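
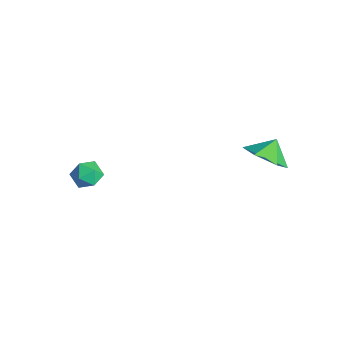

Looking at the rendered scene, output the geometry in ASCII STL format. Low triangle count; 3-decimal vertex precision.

solid 
facet normal -0.775 0.623 0.101
outer loop
vertex -1.619 -3.071 -4.097
vertex -1.985 -3.595 -3.672
vertex -1.527 -3.08 -3.335
endloop
endfacet
facet normal -0.165 0.986 0.032
outer loop
vertex -1.619 -3.071 -4.097
vertex -1.527 -3.08 -3.335
vertex -0.922 -2.964 -3.793
endloop
endfacet
facet normal 0.134 0.798 -0.587
outer loop
vertex -1.619 -3.071 -4.097
vertex -0.922 -2.964 -3.793
vertex -1.006 -3.407 -4.414
endloop
endfacet
facet normal -0.292 0.318 -0.902
outer loop
vertex -1.619 -3.071 -4.097
vertex -1.006 -3.407 -4.414
vertex -1.663 -3.798 -4.339
endloop
endfacet
facet normal -0.854 0.210 -0.476
outer loop
vertex -1.619 -3.071 -4.097
vertex -1.663 -3.798 -4.339
vertex -1.985 -3.595 -3.672
endloop
endfacet
facet normal 0.272 0.784 0.558
outer loop
vertex -0.922 -2.964 -3.793
vertex -1.527 -3.08 -3.335
vertex -0.857 -3.422 -3.181
endloop
endfacet
facet normal -0.715 0.197 0.671
outer loop
vertex -1.527 -3.08 -3.335
vertex -1.985 -3.595 -3.672
vertex -1.514 -3.813 -3.106
endloop
endfacet
facet normal -0.842 -0.471 -0.263
outer loop
vertex -1.985 -3.595 -3.672
vertex -1.663 -3.798 -4.339
vertex -1.598 -4.256 -3.727
endloop
endfacet
facet normal 0.068 -0.296 -0.953
outer loop
vertex -1.663 -3.798 -4.339
vertex -1.006 -3.407 -4.414
vertex -0.993 -4.14 -4.185
endloop
endfacet
facet normal 0.756 0.480 -0.445
outer loop
vertex -1.006 -3.407 -4.414
vertex -0.922 -2.964 -3.793
vertex -0.535 -3.625 -3.848
endloop
endfacet
facet normal 0.292 -0.318 0.902
outer loop
vertex -0.901 -4.149 -3.423
vertex -0.857 -3.422 -3.181
vertex -1.514 -3.813 -3.106
endloop
endfacet
facet normal -0.134 -0.798 0.587
outer loop
vertex -0.901 -4.149 -3.423
vertex -1.514 -3.813 -3.106
vertex -1.598 -4.256 -3.727
endloop
endfacet
facet normal 0.165 -0.986 -0.032
outer loop
vertex -0.901 -4.149 -3.423
vertex -1.598 -4.256 -3.727
vertex -0.993 -4.14 -4.185
endloop
endfacet
facet normal 0.775 -0.623 -0.101
outer loop
vertex -0.901 -4.149 -3.423
vertex -0.993 -4.14 -4.185
vertex -0.535 -3.625 -3.848
endloop
endfacet
facet normal 0.854 -0.210 0.476
outer loop
vertex -0.901 -4.149 -3.423
vertex -0.535 -3.625 -3.848
vertex -0.857 -3.422 -3.181
endloop
endfacet
facet normal -0.068 0.296 0.953
outer loop
vertex -1.514 -3.813 -3.106
vertex -0.857 -3.422 -3.181
vertex -1.527 -3.08 -3.335
endloop
endfacet
facet normal -0.756 -0.480 0.445
outer loop
vertex -1.598 -4.256 -3.727
vertex -1.514 -3.813 -3.106
vertex -1.985 -3.595 -3.672
endloop
endfacet
facet normal -0.272 -0.784 -0.558
outer loop
vertex -0.993 -4.14 -4.185
vertex -1.598 -4.256 -3.727
vertex -1.663 -3.798 -4.339
endloop
endfacet
facet normal 0.715 -0.197 -0.671
outer loop
vertex -0.535 -3.625 -3.848
vertex -0.993 -4.14 -4.185
vertex -1.006 -3.407 -4.414
endloop
endfacet
facet normal 0.842 0.471 0.263
outer loop
vertex -0.857 -3.422 -3.181
vertex -0.535 -3.625 -3.848
vertex -0.922 -2.964 -3.793
endloop
endfacet
facet normal 0.256 -0.683 -0.684
outer loop
vertex 4.6 2.647 -1.033
vertex 3.87 2.005 -0.665
vertex 3.637 2.677 -1.424
endloop
endfacet
facet normal 0.036 0.999 -0.012
outer loop
vertex 4.6 2.647 -1.033
vertex 3.637 2.677 -1.424
vertex 3.61 2.695 0.025
endloop
endfacet
facet normal 0.257 -0.683 -0.684
outer loop
vertex 3.637 2.677 -1.424
vertex 3.87 2.005 -0.665
vertex 2.906 2.035 -1.057
endloop
endfacet
facet normal -0.666 0.746 -0.022
outer loop
vertex 3.637 2.677 -1.424
vertex 2.906 2.035 -1.057
vertex 3.61 2.695 0.025
endloop
endfacet
facet normal 0.257 -0.683 -0.684
outer loop
vertex 2.906 2.035 -1.057
vertex 3.87 2.005 -0.665
vertex 3.139 1.363 -0.298
endloop
endfacet
facet normal -0.873 0.201 0.445
outer loop
vertex 2.906 2.035 -1.057
vertex 3.139 1.363 -0.298
vertex 3.61 2.695 0.025
endloop
endfacet
facet normal 0.256 -0.683 -0.684
outer loop
vertex 3.139 1.363 -0.298
vertex 3.87 2.005 -0.665
vertex 4.102 1.333 0.093
endloop
endfacet
facet normal -0.377 -0.090 0.922
outer loop
vertex 3.139 1.363 -0.298
vertex 4.102 1.333 0.093
vertex 3.61 2.695 0.025
endloop
endfacet
facet normal 0.256 -0.683 -0.684
outer loop
vertex 4.102 1.333 0.093
vertex 3.87 2.005 -0.665
vertex 4.833 1.975 -0.274
endloop
endfacet
facet normal 0.324 0.164 0.932
outer loop
vertex 4.102 1.333 0.093
vertex 4.833 1.975 -0.274
vertex 3.61 2.695 0.025
endloop
endfacet
facet normal 0.256 -0.683 -0.684
outer loop
vertex 4.833 1.975 -0.274
vertex 3.87 2.005 -0.665
vertex 4.6 2.647 -1.033
endloop
endfacet
facet normal 0.531 0.709 0.465
outer loop
vertex 4.833 1.975 -0.274
vertex 4.6 2.647 -1.033
vertex 3.61 2.695 0.025
endloop
endfacet

endsolid


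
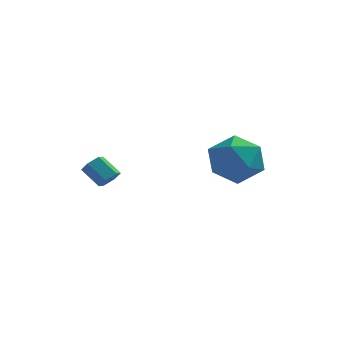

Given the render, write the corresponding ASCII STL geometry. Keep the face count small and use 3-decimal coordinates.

solid 
facet normal -0.649 -0.596 0.473
outer loop
vertex -0.019 2.231 0.528
vertex 0.448 1.248 -0.069
vertex 0.925 1.595 1.022
endloop
endfacet
facet normal -0.480 -0.032 0.876
outer loop
vertex -0.019 2.231 0.528
vertex 0.925 1.595 1.022
vertex 0.922 2.835 1.066
endloop
endfacet
facet normal -0.652 0.558 0.513
outer loop
vertex -0.019 2.231 0.528
vertex 0.922 2.835 1.066
vertex 0.443 3.255 0.001
endloop
endfacet
facet normal -0.926 0.359 -0.115
outer loop
vertex -0.019 2.231 0.528
vertex 0.443 3.255 0.001
vertex 0.15 2.274 -0.7
endloop
endfacet
facet normal -0.925 -0.354 -0.140
outer loop
vertex -0.019 2.231 0.528
vertex 0.15 2.274 -0.7
vertex 0.448 1.248 -0.069
endloop
endfacet
facet normal 0.227 -0.034 0.973
outer loop
vertex 0.922 2.835 1.066
vertex 0.925 1.595 1.022
vertex 1.97 2.226 0.8
endloop
endfacet
facet normal -0.046 -0.946 0.321
outer loop
vertex 0.925 1.595 1.022
vertex 0.448 1.248 -0.069
vertex 1.677 1.245 0.099
endloop
endfacet
facet normal -0.493 -0.555 -0.670
outer loop
vertex 0.448 1.248 -0.069
vertex 0.15 2.274 -0.7
vertex 1.198 1.665 -0.966
endloop
endfacet
facet normal -0.495 0.598 -0.630
outer loop
vertex 0.15 2.274 -0.7
vertex 0.443 3.255 0.001
vertex 1.195 2.905 -0.922
endloop
endfacet
facet normal -0.051 0.921 0.386
outer loop
vertex 0.443 3.255 0.001
vertex 0.922 2.835 1.066
vertex 1.672 3.252 0.169
endloop
endfacet
facet normal 0.926 -0.359 0.115
outer loop
vertex 2.139 2.269 -0.428
vertex 1.97 2.226 0.8
vertex 1.677 1.245 0.099
endloop
endfacet
facet normal 0.652 -0.558 -0.513
outer loop
vertex 2.139 2.269 -0.428
vertex 1.677 1.245 0.099
vertex 1.198 1.665 -0.966
endloop
endfacet
facet normal 0.480 0.032 -0.876
outer loop
vertex 2.139 2.269 -0.428
vertex 1.198 1.665 -0.966
vertex 1.195 2.905 -0.922
endloop
endfacet
facet normal 0.649 0.596 -0.473
outer loop
vertex 2.139 2.269 -0.428
vertex 1.195 2.905 -0.922
vertex 1.672 3.252 0.169
endloop
endfacet
facet normal 0.925 0.354 0.140
outer loop
vertex 2.139 2.269 -0.428
vertex 1.672 3.252 0.169
vertex 1.97 2.226 0.8
endloop
endfacet
facet normal 0.495 -0.598 0.630
outer loop
vertex 1.677 1.245 0.099
vertex 1.97 2.226 0.8
vertex 0.925 1.595 1.022
endloop
endfacet
facet normal 0.051 -0.921 -0.386
outer loop
vertex 1.198 1.665 -0.966
vertex 1.677 1.245 0.099
vertex 0.448 1.248 -0.069
endloop
endfacet
facet normal -0.227 0.034 -0.973
outer loop
vertex 1.195 2.905 -0.922
vertex 1.198 1.665 -0.966
vertex 0.15 2.274 -0.7
endloop
endfacet
facet normal 0.046 0.946 -0.321
outer loop
vertex 1.672 3.252 0.169
vertex 1.195 2.905 -0.922
vertex 0.443 3.255 0.001
endloop
endfacet
facet normal 0.493 0.555 0.670
outer loop
vertex 1.97 2.226 0.8
vertex 1.672 3.252 0.169
vertex 0.922 2.835 1.066
endloop
endfacet
facet normal 0.706 -0.356 -0.612
outer loop
vertex -2.682 -1.416 0.732
vertex -3.023 -1.73 0.521
vertex -2.954 -1.263 0.329
endloop
endfacet
facet normal 0.466 0.885 0.022
outer loop
vertex -2.682 -1.416 0.732
vertex -2.954 -1.263 0.329
vertex -3.395 -1.056 1.35
endloop
endfacet
facet normal 0.467 0.884 0.023
outer loop
vertex -3.395 -1.056 1.35
vertex -2.954 -1.263 0.329
vertex -3.667 -0.902 0.947
endloop
endfacet
facet normal -0.705 0.357 0.612
outer loop
vertex -3.395 -1.056 1.35
vertex -3.667 -0.902 0.947
vertex -3.737 -1.37 1.139
endloop
endfacet
facet normal 0.706 -0.356 -0.612
outer loop
vertex -2.954 -1.263 0.329
vertex -3.023 -1.73 0.521
vertex -3.295 -1.577 0.118
endloop
endfacet
facet normal -0.229 0.702 -0.674
outer loop
vertex -2.954 -1.263 0.329
vertex -3.295 -1.577 0.118
vertex -3.667 -0.902 0.947
endloop
endfacet
facet normal -0.229 0.702 -0.674
outer loop
vertex -3.667 -0.902 0.947
vertex -3.295 -1.577 0.118
vertex -4.008 -1.216 0.736
endloop
endfacet
facet normal -0.707 0.356 0.611
outer loop
vertex -3.667 -0.902 0.947
vertex -4.008 -1.216 0.736
vertex -3.737 -1.37 1.139
endloop
endfacet
facet normal 0.706 -0.357 -0.612
outer loop
vertex -3.295 -1.577 0.118
vertex -3.023 -1.73 0.521
vertex -3.365 -2.044 0.31
endloop
endfacet
facet normal -0.695 -0.182 -0.696
outer loop
vertex -3.295 -1.577 0.118
vertex -3.365 -2.044 0.31
vertex -4.008 -1.216 0.736
endloop
endfacet
facet normal -0.695 -0.182 -0.696
outer loop
vertex -4.008 -1.216 0.736
vertex -3.365 -2.044 0.31
vertex -4.078 -1.684 0.928
endloop
endfacet
facet normal -0.707 0.356 0.611
outer loop
vertex -4.008 -1.216 0.736
vertex -4.078 -1.684 0.928
vertex -3.737 -1.37 1.139
endloop
endfacet
facet normal 0.705 -0.357 -0.612
outer loop
vertex -3.365 -2.044 0.31
vertex -3.023 -1.73 0.521
vertex -3.093 -2.198 0.713
endloop
endfacet
facet normal -0.466 -0.884 -0.023
outer loop
vertex -3.365 -2.044 0.31
vertex -3.093 -2.198 0.713
vertex -4.078 -1.684 0.928
endloop
endfacet
facet normal -0.466 -0.884 -0.021
outer loop
vertex -4.078 -1.684 0.928
vertex -3.093 -2.198 0.713
vertex -3.806 -1.837 1.331
endloop
endfacet
facet normal -0.706 0.356 0.612
outer loop
vertex -4.078 -1.684 0.928
vertex -3.806 -1.837 1.331
vertex -3.737 -1.37 1.139
endloop
endfacet
facet normal 0.707 -0.356 -0.611
outer loop
vertex -3.093 -2.198 0.713
vertex -3.023 -1.73 0.521
vertex -2.752 -1.884 0.924
endloop
endfacet
facet normal 0.229 -0.702 0.674
outer loop
vertex -3.093 -2.198 0.713
vertex -2.752 -1.884 0.924
vertex -3.806 -1.837 1.331
endloop
endfacet
facet normal 0.229 -0.702 0.674
outer loop
vertex -3.806 -1.837 1.331
vertex -2.752 -1.884 0.924
vertex -3.465 -1.523 1.542
endloop
endfacet
facet normal -0.706 0.356 0.612
outer loop
vertex -3.806 -1.837 1.331
vertex -3.465 -1.523 1.542
vertex -3.737 -1.37 1.139
endloop
endfacet
facet normal 0.707 -0.356 -0.611
outer loop
vertex -2.752 -1.884 0.924
vertex -3.023 -1.73 0.521
vertex -2.682 -1.416 0.732
endloop
endfacet
facet normal 0.695 0.181 0.696
outer loop
vertex -2.752 -1.884 0.924
vertex -2.682 -1.416 0.732
vertex -3.465 -1.523 1.542
endloop
endfacet
facet normal 0.695 0.182 0.696
outer loop
vertex -3.465 -1.523 1.542
vertex -2.682 -1.416 0.732
vertex -3.395 -1.056 1.35
endloop
endfacet
facet normal -0.706 0.357 0.612
outer loop
vertex -3.465 -1.523 1.542
vertex -3.395 -1.056 1.35
vertex -3.737 -1.37 1.139
endloop
endfacet

endsolid


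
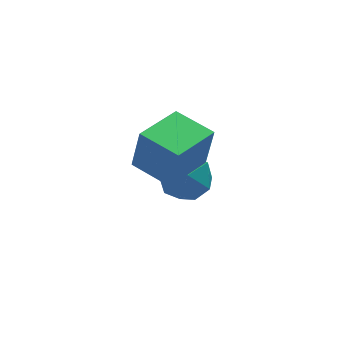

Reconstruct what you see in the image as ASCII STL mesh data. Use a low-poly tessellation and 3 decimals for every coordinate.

solid 
facet normal -0.823 -0.562 0.085
outer loop
vertex -3.778 -3.476 0.912
vertex -4.655 -2.157 1.138
vertex -4.025 -3.361 -0.715
endloop
endfacet
facet normal 0.548 -0.824 -0.141
outer loop
vertex -2.445 -2.283 -0.878
vertex -3.778 -3.476 0.912
vertex -4.025 -3.361 -0.715
endloop
endfacet
facet normal -0.823 -0.562 0.085
outer loop
vertex -4.025 -3.361 -0.715
vertex -4.655 -2.157 1.138
vertex -4.902 -2.042 -0.489
endloop
endfacet
facet normal -0.149 0.070 -0.986
outer loop
vertex -4.902 -2.042 -0.489
vertex -2.445 -2.283 -0.878
vertex -4.025 -3.361 -0.715
endloop
endfacet
facet normal 0.149 -0.070 0.986
outer loop
vertex -3.778 -3.476 0.912
vertex -3.075 -1.079 0.975
vertex -4.655 -2.157 1.138
endloop
endfacet
facet normal 0.548 -0.824 -0.141
outer loop
vertex -2.198 -2.398 0.749
vertex -3.778 -3.476 0.912
vertex -2.445 -2.283 -0.878
endloop
endfacet
facet normal 0.149 -0.070 0.986
outer loop
vertex -2.198 -2.398 0.749
vertex -3.075 -1.079 0.975
vertex -3.778 -3.476 0.912
endloop
endfacet
facet normal -0.548 0.824 0.141
outer loop
vertex -4.655 -2.157 1.138
vertex -3.075 -1.079 0.975
vertex -4.902 -2.042 -0.489
endloop
endfacet
facet normal -0.149 0.070 -0.986
outer loop
vertex -3.322 -0.964 -0.652
vertex -2.445 -2.283 -0.878
vertex -4.902 -2.042 -0.489
endloop
endfacet
facet normal -0.548 0.824 0.141
outer loop
vertex -4.902 -2.042 -0.489
vertex -3.075 -1.079 0.975
vertex -3.322 -0.964 -0.652
endloop
endfacet
facet normal 0.823 0.562 -0.085
outer loop
vertex -3.322 -0.964 -0.652
vertex -2.198 -2.398 0.749
vertex -2.445 -2.283 -0.878
endloop
endfacet
facet normal 0.823 0.562 -0.085
outer loop
vertex -3.075 -1.079 0.975
vertex -2.198 -2.398 0.749
vertex -3.322 -0.964 -0.652
endloop
endfacet
facet normal 0.041 0.978 -0.205
outer loop
vertex -2.291 0.416 -4.284
vertex -3.015 0.613 -3.489
vertex -1.944 0.615 -3.266
endloop
endfacet
facet normal 0.662 0.661 -0.355
outer loop
vertex -2.291 0.416 -4.284
vertex -1.944 0.615 -3.266
vertex -1.474 -0.174 -3.859
endloop
endfacet
facet normal 0.537 0.145 -0.831
outer loop
vertex -2.291 0.416 -4.284
vertex -1.474 -0.174 -3.859
vertex -2.254 -0.664 -4.448
endloop
endfacet
facet normal -0.162 0.143 -0.976
outer loop
vertex -2.291 0.416 -4.284
vertex -2.254 -0.664 -4.448
vertex -3.207 -0.178 -4.219
endloop
endfacet
facet normal -0.468 0.658 -0.590
outer loop
vertex -2.291 0.416 -4.284
vertex -3.207 -0.178 -4.219
vertex -3.015 0.613 -3.489
endloop
endfacet
facet normal 0.903 0.355 0.243
outer loop
vertex -1.474 -0.174 -3.859
vertex -1.944 0.615 -3.266
vertex -1.693 -0.342 -2.801
endloop
endfacet
facet normal -0.103 0.868 0.485
outer loop
vertex -1.944 0.615 -3.266
vertex -3.015 0.613 -3.489
vertex -2.646 0.144 -2.572
endloop
endfacet
facet normal -0.927 0.351 -0.136
outer loop
vertex -3.015 0.613 -3.489
vertex -3.207 -0.178 -4.219
vertex -3.426 -0.346 -3.161
endloop
endfacet
facet normal -0.430 -0.483 -0.763
outer loop
vertex -3.207 -0.178 -4.219
vertex -2.254 -0.664 -4.448
vertex -2.956 -1.135 -3.754
endloop
endfacet
facet normal 0.700 -0.481 -0.528
outer loop
vertex -2.254 -0.664 -4.448
vertex -1.474 -0.174 -3.859
vertex -1.885 -1.133 -3.531
endloop
endfacet
facet normal 0.162 -0.143 0.976
outer loop
vertex -2.609 -0.936 -2.736
vertex -1.693 -0.342 -2.801
vertex -2.646 0.144 -2.572
endloop
endfacet
facet normal -0.537 -0.145 0.831
outer loop
vertex -2.609 -0.936 -2.736
vertex -2.646 0.144 -2.572
vertex -3.426 -0.346 -3.161
endloop
endfacet
facet normal -0.662 -0.661 0.355
outer loop
vertex -2.609 -0.936 -2.736
vertex -3.426 -0.346 -3.161
vertex -2.956 -1.135 -3.754
endloop
endfacet
facet normal -0.041 -0.978 0.205
outer loop
vertex -2.609 -0.936 -2.736
vertex -2.956 -1.135 -3.754
vertex -1.885 -1.133 -3.531
endloop
endfacet
facet normal 0.468 -0.658 0.590
outer loop
vertex -2.609 -0.936 -2.736
vertex -1.885 -1.133 -3.531
vertex -1.693 -0.342 -2.801
endloop
endfacet
facet normal 0.430 0.483 0.763
outer loop
vertex -2.646 0.144 -2.572
vertex -1.693 -0.342 -2.801
vertex -1.944 0.615 -3.266
endloop
endfacet
facet normal -0.700 0.481 0.528
outer loop
vertex -3.426 -0.346 -3.161
vertex -2.646 0.144 -2.572
vertex -3.015 0.613 -3.489
endloop
endfacet
facet normal -0.903 -0.355 -0.243
outer loop
vertex -2.956 -1.135 -3.754
vertex -3.426 -0.346 -3.161
vertex -3.207 -0.178 -4.219
endloop
endfacet
facet normal 0.103 -0.868 -0.485
outer loop
vertex -1.885 -1.133 -3.531
vertex -2.956 -1.135 -3.754
vertex -2.254 -0.664 -4.448
endloop
endfacet
facet normal 0.927 -0.351 0.136
outer loop
vertex -1.693 -0.342 -2.801
vertex -1.885 -1.133 -3.531
vertex -1.474 -0.174 -3.859
endloop
endfacet

endsolid


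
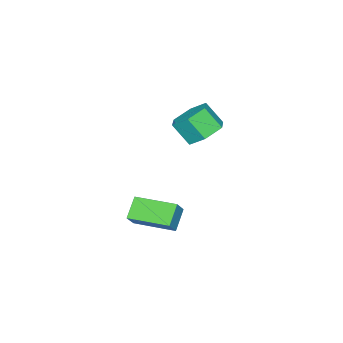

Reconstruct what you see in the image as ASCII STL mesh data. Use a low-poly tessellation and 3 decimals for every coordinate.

solid 
facet normal -0.104 0.624 -0.774
outer loop
vertex -0.81 3.756 0.754
vertex -1.59 3.999 1.055
vertex -0.875 4.427 1.304
endloop
endfacet
facet normal 0.992 0.123 -0.033
outer loop
vertex -0.81 3.756 0.754
vertex -0.875 4.427 1.304
vertex -0.691 3.038 1.644
endloop
endfacet
facet normal 0.992 0.123 -0.035
outer loop
vertex -0.691 3.038 1.644
vertex -0.875 4.427 1.304
vertex -0.755 3.709 2.194
endloop
endfacet
facet normal 0.104 -0.625 0.774
outer loop
vertex -0.691 3.038 1.644
vertex -0.755 3.709 2.194
vertex -1.47 3.281 1.945
endloop
endfacet
facet normal -0.104 0.625 -0.774
outer loop
vertex -0.875 4.427 1.304
vertex -1.59 3.999 1.055
vertex -1.654 4.67 1.605
endloop
endfacet
facet normal 0.432 0.729 0.530
outer loop
vertex -0.875 4.427 1.304
vertex -1.654 4.67 1.605
vertex -0.755 3.709 2.194
endloop
endfacet
facet normal 0.432 0.729 0.530
outer loop
vertex -0.755 3.709 2.194
vertex -1.654 4.67 1.605
vertex -1.534 3.952 2.495
endloop
endfacet
facet normal 0.104 -0.625 0.774
outer loop
vertex -0.755 3.709 2.194
vertex -1.534 3.952 2.495
vertex -1.47 3.281 1.945
endloop
endfacet
facet normal -0.104 0.625 -0.774
outer loop
vertex -1.654 4.67 1.605
vertex -1.59 3.999 1.055
vertex -2.369 4.242 1.356
endloop
endfacet
facet normal -0.560 0.606 0.565
outer loop
vertex -1.654 4.67 1.605
vertex -2.369 4.242 1.356
vertex -1.534 3.952 2.495
endloop
endfacet
facet normal -0.559 0.607 0.565
outer loop
vertex -1.534 3.952 2.495
vertex -2.369 4.242 1.356
vertex -2.25 3.524 2.246
endloop
endfacet
facet normal 0.104 -0.625 0.774
outer loop
vertex -1.534 3.952 2.495
vertex -2.25 3.524 2.246
vertex -1.47 3.281 1.945
endloop
endfacet
facet normal -0.104 0.625 -0.774
outer loop
vertex -2.369 4.242 1.356
vertex -1.59 3.999 1.055
vertex -2.305 3.571 0.806
endloop
endfacet
facet normal -0.992 -0.122 0.034
outer loop
vertex -2.369 4.242 1.356
vertex -2.305 3.571 0.806
vertex -2.25 3.524 2.246
endloop
endfacet
facet normal -0.992 -0.124 0.034
outer loop
vertex -2.25 3.524 2.246
vertex -2.305 3.571 0.806
vertex -2.185 2.853 1.696
endloop
endfacet
facet normal 0.104 -0.624 0.774
outer loop
vertex -2.25 3.524 2.246
vertex -2.185 2.853 1.696
vertex -1.47 3.281 1.945
endloop
endfacet
facet normal -0.104 0.625 -0.774
outer loop
vertex -2.305 3.571 0.806
vertex -1.59 3.999 1.055
vertex -1.526 3.328 0.505
endloop
endfacet
facet normal -0.432 -0.729 -0.530
outer loop
vertex -2.305 3.571 0.806
vertex -1.526 3.328 0.505
vertex -2.185 2.853 1.696
endloop
endfacet
facet normal -0.432 -0.729 -0.530
outer loop
vertex -2.185 2.853 1.696
vertex -1.526 3.328 0.505
vertex -1.406 2.61 1.395
endloop
endfacet
facet normal 0.104 -0.625 0.774
outer loop
vertex -2.185 2.853 1.696
vertex -1.406 2.61 1.395
vertex -1.47 3.281 1.945
endloop
endfacet
facet normal -0.104 0.625 -0.774
outer loop
vertex -1.526 3.328 0.505
vertex -1.59 3.999 1.055
vertex -0.81 3.756 0.754
endloop
endfacet
facet normal 0.559 -0.607 -0.565
outer loop
vertex -1.526 3.328 0.505
vertex -0.81 3.756 0.754
vertex -1.406 2.61 1.395
endloop
endfacet
facet normal 0.560 -0.607 -0.564
outer loop
vertex -1.406 2.61 1.395
vertex -0.81 3.756 0.754
vertex -0.691 3.038 1.644
endloop
endfacet
facet normal 0.104 -0.625 0.774
outer loop
vertex -1.406 2.61 1.395
vertex -0.691 3.038 1.644
vertex -1.47 3.281 1.945
endloop
endfacet
facet normal -0.745 -0.186 0.641
outer loop
vertex 0.063 1.785 -2.561
vertex -0.318 3.533 -2.497
vertex -0.506 1.686 -3.251
endloop
endfacet
facet normal 0.213 -0.976 -0.036
outer loop
vertex 0.298 1.887 -3.943
vertex 0.063 1.785 -2.561
vertex -0.506 1.686 -3.251
endloop
endfacet
facet normal -0.744 -0.186 0.641
outer loop
vertex -0.506 1.686 -3.251
vertex -0.318 3.533 -2.497
vertex -0.887 3.434 -3.186
endloop
endfacet
facet normal -0.633 -0.109 -0.767
outer loop
vertex -0.887 3.434 -3.186
vertex 0.298 1.887 -3.943
vertex -0.506 1.686 -3.251
endloop
endfacet
facet normal 0.632 0.110 0.767
outer loop
vertex 0.063 1.785 -2.561
vertex 0.486 3.734 -3.189
vertex -0.318 3.533 -2.497
endloop
endfacet
facet normal 0.213 -0.976 -0.036
outer loop
vertex 0.867 1.986 -3.254
vertex 0.063 1.785 -2.561
vertex 0.298 1.887 -3.943
endloop
endfacet
facet normal 0.633 0.110 0.766
outer loop
vertex 0.867 1.986 -3.254
vertex 0.486 3.734 -3.189
vertex 0.063 1.785 -2.561
endloop
endfacet
facet normal -0.213 0.976 0.036
outer loop
vertex -0.318 3.533 -2.497
vertex 0.486 3.734 -3.189
vertex -0.887 3.434 -3.186
endloop
endfacet
facet normal -0.633 -0.110 -0.766
outer loop
vertex -0.083 3.635 -3.879
vertex 0.298 1.887 -3.943
vertex -0.887 3.434 -3.186
endloop
endfacet
facet normal -0.213 0.976 0.036
outer loop
vertex -0.887 3.434 -3.186
vertex 0.486 3.734 -3.189
vertex -0.083 3.635 -3.879
endloop
endfacet
facet normal 0.744 0.186 -0.641
outer loop
vertex -0.083 3.635 -3.879
vertex 0.867 1.986 -3.254
vertex 0.298 1.887 -3.943
endloop
endfacet
facet normal 0.745 0.186 -0.641
outer loop
vertex 0.486 3.734 -3.189
vertex 0.867 1.986 -3.254
vertex -0.083 3.635 -3.879
endloop
endfacet

endsolid


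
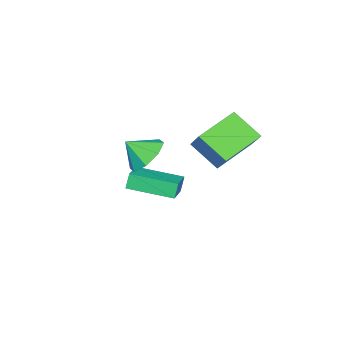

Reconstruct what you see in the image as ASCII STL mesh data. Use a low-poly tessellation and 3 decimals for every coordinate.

solid 
facet normal -0.352 0.652 -0.672
outer loop
vertex 0.429 -0.492 -0.369
vertex 0.022 0.064 0.383
vertex 0.921 0.052 -0.099
endloop
endfacet
facet normal 0.761 -0.642 -0.093
outer loop
vertex 0.429 -0.492 -0.369
vertex 0.921 0.052 -0.099
vertex 0.438 -0.704 1.177
endloop
endfacet
facet normal -0.352 0.651 -0.672
outer loop
vertex 0.921 0.052 -0.099
vertex 0.022 0.064 0.383
vertex 0.886 0.603 0.453
endloop
endfacet
facet normal 0.950 -0.188 0.248
outer loop
vertex 0.921 0.052 -0.099
vertex 0.886 0.603 0.453
vertex 0.438 -0.704 1.177
endloop
endfacet
facet normal -0.352 0.651 -0.672
outer loop
vertex 0.886 0.603 0.453
vertex 0.022 0.064 0.383
vertex 0.345 0.838 0.964
endloop
endfacet
facet normal 0.711 0.138 0.689
outer loop
vertex 0.886 0.603 0.453
vertex 0.345 0.838 0.964
vertex 0.438 -0.704 1.177
endloop
endfacet
facet normal -0.352 0.651 -0.672
outer loop
vertex 0.345 0.838 0.964
vertex 0.022 0.064 0.383
vertex -0.385 0.62 1.135
endloop
endfacet
facet normal 0.184 0.145 0.972
outer loop
vertex 0.345 0.838 0.964
vertex -0.385 0.62 1.135
vertex 0.438 -0.704 1.177
endloop
endfacet
facet normal -0.352 0.651 -0.672
outer loop
vertex -0.385 0.62 1.135
vertex 0.022 0.064 0.383
vertex -0.876 0.077 0.866
endloop
endfacet
facet normal -0.322 -0.170 0.931
outer loop
vertex -0.385 0.62 1.135
vertex -0.876 0.077 0.866
vertex 0.438 -0.704 1.177
endloop
endfacet
facet normal -0.352 0.651 -0.672
outer loop
vertex -0.876 0.077 0.866
vertex 0.022 0.064 0.383
vertex -0.841 -0.474 0.314
endloop
endfacet
facet normal -0.511 -0.624 0.591
outer loop
vertex -0.876 0.077 0.866
vertex -0.841 -0.474 0.314
vertex 0.438 -0.704 1.177
endloop
endfacet
facet normal -0.352 0.651 -0.672
outer loop
vertex -0.841 -0.474 0.314
vertex 0.022 0.064 0.383
vertex -0.301 -0.709 -0.197
endloop
endfacet
facet normal -0.272 -0.951 0.150
outer loop
vertex -0.841 -0.474 0.314
vertex -0.301 -0.709 -0.197
vertex 0.438 -0.704 1.177
endloop
endfacet
facet normal -0.352 0.651 -0.672
outer loop
vertex -0.301 -0.709 -0.197
vertex 0.022 0.064 0.383
vertex 0.429 -0.492 -0.369
endloop
endfacet
facet normal 0.254 -0.958 -0.133
outer loop
vertex -0.301 -0.709 -0.197
vertex 0.429 -0.492 -0.369
vertex 0.438 -0.704 1.177
endloop
endfacet
facet normal -0.879 -0.350 -0.323
outer loop
vertex -3.859 -3.13 -3.696
vertex -4.568 -1.079 -3.989
vertex -3.569 -3.141 -4.473
endloop
endfacet
facet normal 0.323 -0.937 0.134
outer loop
vertex -2.312 -2.641 -4.011
vertex -3.859 -3.13 -3.696
vertex -3.569 -3.141 -4.473
endloop
endfacet
facet normal -0.879 -0.350 -0.323
outer loop
vertex -3.569 -3.141 -4.473
vertex -4.568 -1.079 -3.989
vertex -4.278 -1.09 -4.766
endloop
endfacet
facet normal 0.350 -0.013 -0.937
outer loop
vertex -4.278 -1.09 -4.766
vertex -2.312 -2.641 -4.011
vertex -3.569 -3.141 -4.473
endloop
endfacet
facet normal -0.350 0.013 0.937
outer loop
vertex -3.859 -3.13 -3.696
vertex -3.311 -0.579 -3.527
vertex -4.568 -1.079 -3.989
endloop
endfacet
facet normal 0.323 -0.937 0.134
outer loop
vertex -2.602 -2.63 -3.234
vertex -3.859 -3.13 -3.696
vertex -2.312 -2.641 -4.011
endloop
endfacet
facet normal -0.350 0.013 0.937
outer loop
vertex -2.602 -2.63 -3.234
vertex -3.311 -0.579 -3.527
vertex -3.859 -3.13 -3.696
endloop
endfacet
facet normal -0.323 0.937 -0.134
outer loop
vertex -4.568 -1.079 -3.989
vertex -3.311 -0.579 -3.527
vertex -4.278 -1.09 -4.766
endloop
endfacet
facet normal 0.350 -0.013 -0.937
outer loop
vertex -3.021 -0.59 -4.304
vertex -2.312 -2.641 -4.011
vertex -4.278 -1.09 -4.766
endloop
endfacet
facet normal -0.323 0.937 -0.134
outer loop
vertex -4.278 -1.09 -4.766
vertex -3.311 -0.579 -3.527
vertex -3.021 -0.59 -4.304
endloop
endfacet
facet normal 0.879 0.350 0.323
outer loop
vertex -3.021 -0.59 -4.304
vertex -2.602 -2.63 -3.234
vertex -2.312 -2.641 -4.011
endloop
endfacet
facet normal 0.879 0.350 0.323
outer loop
vertex -3.311 -0.579 -3.527
vertex -2.602 -2.63 -3.234
vertex -3.021 -0.59 -4.304
endloop
endfacet
facet normal -0.919 0.248 0.307
outer loop
vertex -3.492 1.619 1.171
vertex -2.945 2.365 2.208
vertex -3.459 2.942 0.202
endloop
endfacet
facet normal -0.394 -0.537 -0.746
outer loop
vertex -1.575 2.435 -0.428
vertex -3.492 1.619 1.171
vertex -3.459 2.942 0.202
endloop
endfacet
facet normal -0.919 0.248 0.307
outer loop
vertex -3.459 2.942 0.202
vertex -2.945 2.365 2.208
vertex -2.912 3.688 1.239
endloop
endfacet
facet normal 0.020 0.807 -0.591
outer loop
vertex -2.912 3.688 1.239
vertex -1.575 2.435 -0.428
vertex -3.459 2.942 0.202
endloop
endfacet
facet normal -0.020 -0.807 0.591
outer loop
vertex -3.492 1.619 1.171
vertex -1.061 1.858 1.578
vertex -2.945 2.365 2.208
endloop
endfacet
facet normal -0.394 -0.537 -0.746
outer loop
vertex -1.608 1.112 0.541
vertex -3.492 1.619 1.171
vertex -1.575 2.435 -0.428
endloop
endfacet
facet normal -0.020 -0.807 0.591
outer loop
vertex -1.608 1.112 0.541
vertex -1.061 1.858 1.578
vertex -3.492 1.619 1.171
endloop
endfacet
facet normal 0.394 0.537 0.746
outer loop
vertex -2.945 2.365 2.208
vertex -1.061 1.858 1.578
vertex -2.912 3.688 1.239
endloop
endfacet
facet normal 0.020 0.807 -0.591
outer loop
vertex -1.028 3.181 0.609
vertex -1.575 2.435 -0.428
vertex -2.912 3.688 1.239
endloop
endfacet
facet normal 0.394 0.537 0.746
outer loop
vertex -2.912 3.688 1.239
vertex -1.061 1.858 1.578
vertex -1.028 3.181 0.609
endloop
endfacet
facet normal 0.919 -0.248 -0.307
outer loop
vertex -1.028 3.181 0.609
vertex -1.608 1.112 0.541
vertex -1.575 2.435 -0.428
endloop
endfacet
facet normal 0.919 -0.248 -0.307
outer loop
vertex -1.061 1.858 1.578
vertex -1.608 1.112 0.541
vertex -1.028 3.181 0.609
endloop
endfacet

endsolid


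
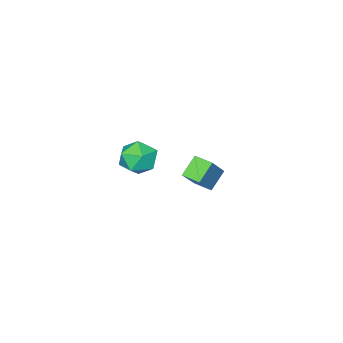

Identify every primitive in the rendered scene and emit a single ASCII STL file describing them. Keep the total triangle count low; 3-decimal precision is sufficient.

solid 
facet normal -0.640 -0.171 -0.749
outer loop
vertex -4.239 -4.552 -1.237
vertex -4.394 -3.579 -1.327
vertex -3.284 -4.477 -2.071
endloop
endfacet
facet normal 0.157 -0.983 0.091
outer loop
vertex -2.106 -4.161 -0.693
vertex -4.239 -4.552 -1.237
vertex -3.284 -4.477 -2.071
endloop
endfacet
facet normal -0.640 -0.171 -0.749
outer loop
vertex -3.284 -4.477 -2.071
vertex -4.394 -3.579 -1.327
vertex -3.439 -3.504 -2.161
endloop
endfacet
facet normal 0.752 0.059 -0.656
outer loop
vertex -3.439 -3.504 -2.161
vertex -2.106 -4.161 -0.693
vertex -3.284 -4.477 -2.071
endloop
endfacet
facet normal -0.752 -0.059 0.656
outer loop
vertex -4.239 -4.552 -1.237
vertex -3.216 -3.263 0.051
vertex -4.394 -3.579 -1.327
endloop
endfacet
facet normal 0.157 -0.983 0.091
outer loop
vertex -3.061 -4.236 0.141
vertex -4.239 -4.552 -1.237
vertex -2.106 -4.161 -0.693
endloop
endfacet
facet normal -0.752 -0.059 0.656
outer loop
vertex -3.061 -4.236 0.141
vertex -3.216 -3.263 0.051
vertex -4.239 -4.552 -1.237
endloop
endfacet
facet normal -0.157 0.983 -0.091
outer loop
vertex -4.394 -3.579 -1.327
vertex -3.216 -3.263 0.051
vertex -3.439 -3.504 -2.161
endloop
endfacet
facet normal 0.752 0.059 -0.656
outer loop
vertex -2.261 -3.188 -0.783
vertex -2.106 -4.161 -0.693
vertex -3.439 -3.504 -2.161
endloop
endfacet
facet normal -0.157 0.983 -0.091
outer loop
vertex -3.439 -3.504 -2.161
vertex -3.216 -3.263 0.051
vertex -2.261 -3.188 -0.783
endloop
endfacet
facet normal 0.640 0.171 0.749
outer loop
vertex -2.261 -3.188 -0.783
vertex -3.061 -4.236 0.141
vertex -2.106 -4.161 -0.693
endloop
endfacet
facet normal 0.640 0.171 0.749
outer loop
vertex -3.216 -3.263 0.051
vertex -3.061 -4.236 0.141
vertex -2.261 -3.188 -0.783
endloop
endfacet
facet normal -0.975 0.211 0.072
outer loop
vertex 1.639 -2.219 3.251
vertex 1.551 -2.879 3.995
vertex 1.772 -1.925 4.196
endloop
endfacet
facet normal -0.608 0.778 -0.157
outer loop
vertex 1.639 -2.219 3.251
vertex 1.772 -1.925 4.196
vertex 2.383 -1.592 3.479
endloop
endfacet
facet normal -0.269 0.595 -0.757
outer loop
vertex 1.639 -2.219 3.251
vertex 2.383 -1.592 3.479
vertex 2.539 -2.34 2.836
endloop
endfacet
facet normal -0.427 -0.086 -0.900
outer loop
vertex 1.639 -2.219 3.251
vertex 2.539 -2.34 2.836
vertex 2.026 -3.135 3.155
endloop
endfacet
facet normal -0.862 -0.324 -0.389
outer loop
vertex 1.639 -2.219 3.251
vertex 2.026 -3.135 3.155
vertex 1.551 -2.879 3.995
endloop
endfacet
facet normal -0.115 0.935 0.336
outer loop
vertex 2.383 -1.592 3.479
vertex 1.772 -1.925 4.196
vertex 2.754 -1.865 4.365
endloop
endfacet
facet normal -0.709 0.016 0.705
outer loop
vertex 1.772 -1.925 4.196
vertex 1.551 -2.879 3.995
vertex 2.241 -2.66 4.684
endloop
endfacet
facet normal -0.528 -0.848 -0.040
outer loop
vertex 1.551 -2.879 3.995
vertex 2.026 -3.135 3.155
vertex 2.397 -3.408 4.041
endloop
endfacet
facet normal 0.178 -0.463 -0.868
outer loop
vertex 2.026 -3.135 3.155
vertex 2.539 -2.34 2.836
vertex 3.008 -3.075 3.324
endloop
endfacet
facet normal 0.433 0.638 -0.637
outer loop
vertex 2.539 -2.34 2.836
vertex 2.383 -1.592 3.479
vertex 3.229 -2.121 3.525
endloop
endfacet
facet normal 0.427 0.086 0.900
outer loop
vertex 3.141 -2.781 4.269
vertex 2.754 -1.865 4.365
vertex 2.241 -2.66 4.684
endloop
endfacet
facet normal 0.269 -0.595 0.757
outer loop
vertex 3.141 -2.781 4.269
vertex 2.241 -2.66 4.684
vertex 2.397 -3.408 4.041
endloop
endfacet
facet normal 0.608 -0.778 0.157
outer loop
vertex 3.141 -2.781 4.269
vertex 2.397 -3.408 4.041
vertex 3.008 -3.075 3.324
endloop
endfacet
facet normal 0.975 -0.211 -0.072
outer loop
vertex 3.141 -2.781 4.269
vertex 3.008 -3.075 3.324
vertex 3.229 -2.121 3.525
endloop
endfacet
facet normal 0.862 0.324 0.389
outer loop
vertex 3.141 -2.781 4.269
vertex 3.229 -2.121 3.525
vertex 2.754 -1.865 4.365
endloop
endfacet
facet normal -0.178 0.463 0.868
outer loop
vertex 2.241 -2.66 4.684
vertex 2.754 -1.865 4.365
vertex 1.772 -1.925 4.196
endloop
endfacet
facet normal -0.433 -0.638 0.637
outer loop
vertex 2.397 -3.408 4.041
vertex 2.241 -2.66 4.684
vertex 1.551 -2.879 3.995
endloop
endfacet
facet normal 0.115 -0.935 -0.336
outer loop
vertex 3.008 -3.075 3.324
vertex 2.397 -3.408 4.041
vertex 2.026 -3.135 3.155
endloop
endfacet
facet normal 0.709 -0.016 -0.705
outer loop
vertex 3.229 -2.121 3.525
vertex 3.008 -3.075 3.324
vertex 2.539 -2.34 2.836
endloop
endfacet
facet normal 0.528 0.848 0.040
outer loop
vertex 2.754 -1.865 4.365
vertex 3.229 -2.121 3.525
vertex 2.383 -1.592 3.479
endloop
endfacet

endsolid


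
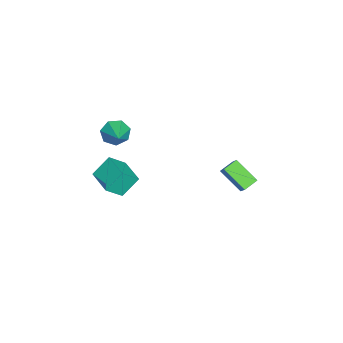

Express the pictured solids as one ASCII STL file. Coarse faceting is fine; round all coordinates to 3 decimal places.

solid 
facet normal -0.832 -0.288 -0.474
outer loop
vertex 0.239 -4.737 -1.965
vertex -0.244 -4.134 -1.484
vertex 0.172 -4.018 -2.285
endloop
endfacet
facet normal 0.865 -0.135 -0.484
outer loop
vertex 0.239 -4.737 -1.965
vertex 0.172 -4.018 -2.285
vertex 1.104 -3.666 -0.716
endloop
endfacet
facet normal -0.832 -0.290 -0.474
outer loop
vertex 0.172 -4.018 -2.285
vertex -0.244 -4.134 -1.484
vertex -0.209 -3.387 -2.002
endloop
endfacet
facet normal 0.621 0.601 -0.504
outer loop
vertex 0.172 -4.018 -2.285
vertex -0.209 -3.387 -2.002
vertex 1.104 -3.666 -0.716
endloop
endfacet
facet normal -0.832 -0.289 -0.473
outer loop
vertex -0.209 -3.387 -2.002
vertex -0.244 -4.134 -1.484
vertex -0.616 -3.318 -1.328
endloop
endfacet
facet normal 0.193 0.981 0.016
outer loop
vertex -0.209 -3.387 -2.002
vertex -0.616 -3.318 -1.328
vertex 1.104 -3.666 -0.716
endloop
endfacet
facet normal -0.832 -0.289 -0.474
outer loop
vertex -0.616 -3.318 -1.328
vertex -0.244 -4.134 -1.484
vertex -0.743 -3.864 -0.772
endloop
endfacet
facet normal -0.098 0.721 0.686
outer loop
vertex -0.616 -3.318 -1.328
vertex -0.743 -3.864 -0.772
vertex 1.104 -3.666 -0.716
endloop
endfacet
facet normal -0.832 -0.289 -0.473
outer loop
vertex -0.743 -3.864 -0.772
vertex -0.244 -4.134 -1.484
vertex -0.494 -4.613 -0.752
endloop
endfacet
facet normal -0.032 0.016 0.999
outer loop
vertex -0.743 -3.864 -0.772
vertex -0.494 -4.613 -0.752
vertex 1.104 -3.666 -0.716
endloop
endfacet
facet normal -0.832 -0.289 -0.473
outer loop
vertex -0.494 -4.613 -0.752
vertex -0.244 -4.134 -1.484
vertex -0.057 -5.002 -1.282
endloop
endfacet
facet normal 0.340 -0.602 0.722
outer loop
vertex -0.494 -4.613 -0.752
vertex -0.057 -5.002 -1.282
vertex 1.104 -3.666 -0.716
endloop
endfacet
facet normal -0.832 -0.289 -0.473
outer loop
vertex -0.057 -5.002 -1.282
vertex -0.244 -4.134 -1.484
vertex 0.239 -4.737 -1.965
endloop
endfacet
facet normal 0.740 -0.669 0.061
outer loop
vertex -0.057 -5.002 -1.282
vertex 0.239 -4.737 -1.965
vertex 1.104 -3.666 -0.716
endloop
endfacet
facet normal -0.431 0.570 -0.699
outer loop
vertex 0.354 -3.449 -3.696
vertex 1.734 -2.389 -3.683
vertex 1.016 -4.298 -4.797
endloop
endfacet
facet normal -0.793 -0.609 -0.007
outer loop
vertex 1.646 -5.131 -3.777
vertex 0.354 -3.449 -3.696
vertex 1.016 -4.298 -4.797
endloop
endfacet
facet normal -0.432 0.570 -0.699
outer loop
vertex 1.016 -4.298 -4.797
vertex 1.734 -2.389 -3.683
vertex 2.396 -3.238 -4.785
endloop
endfacet
facet normal 0.430 -0.551 -0.715
outer loop
vertex 2.396 -3.238 -4.785
vertex 1.646 -5.131 -3.777
vertex 1.016 -4.298 -4.797
endloop
endfacet
facet normal -0.430 0.551 0.715
outer loop
vertex 0.354 -3.449 -3.696
vertex 2.364 -3.222 -2.663
vertex 1.734 -2.389 -3.683
endloop
endfacet
facet normal -0.793 -0.609 -0.007
outer loop
vertex 0.984 -4.282 -2.675
vertex 0.354 -3.449 -3.696
vertex 1.646 -5.131 -3.777
endloop
endfacet
facet normal -0.430 0.551 0.715
outer loop
vertex 0.984 -4.282 -2.675
vertex 2.364 -3.222 -2.663
vertex 0.354 -3.449 -3.696
endloop
endfacet
facet normal 0.793 0.609 0.007
outer loop
vertex 1.734 -2.389 -3.683
vertex 2.364 -3.222 -2.663
vertex 2.396 -3.238 -4.785
endloop
endfacet
facet normal 0.430 -0.551 -0.715
outer loop
vertex 3.026 -4.071 -3.764
vertex 1.646 -5.131 -3.777
vertex 2.396 -3.238 -4.785
endloop
endfacet
facet normal 0.793 0.609 0.007
outer loop
vertex 2.396 -3.238 -4.785
vertex 2.364 -3.222 -2.663
vertex 3.026 -4.071 -3.764
endloop
endfacet
facet normal 0.432 -0.570 0.699
outer loop
vertex 3.026 -4.071 -3.764
vertex 0.984 -4.282 -2.675
vertex 1.646 -5.131 -3.777
endloop
endfacet
facet normal 0.432 -0.570 0.699
outer loop
vertex 2.364 -3.222 -2.663
vertex 0.984 -4.282 -2.675
vertex 3.026 -4.071 -3.764
endloop
endfacet
facet normal -0.673 0.644 0.365
outer loop
vertex 0.24 2.779 -2.623
vertex 1.281 3.148 -1.357
vertex 0.96 4.084 -3.596
endloop
endfacet
facet normal -0.620 -0.220 -0.753
outer loop
vertex 1.599 3.472 -3.943
vertex 0.24 2.779 -2.623
vertex 0.96 4.084 -3.596
endloop
endfacet
facet normal -0.672 0.644 0.366
outer loop
vertex 0.96 4.084 -3.596
vertex 1.281 3.148 -1.357
vertex 2.002 4.453 -2.33
endloop
endfacet
facet normal 0.405 0.733 -0.547
outer loop
vertex 2.002 4.453 -2.33
vertex 1.599 3.472 -3.943
vertex 0.96 4.084 -3.596
endloop
endfacet
facet normal -0.405 -0.733 0.547
outer loop
vertex 0.24 2.779 -2.623
vertex 1.92 2.536 -1.704
vertex 1.281 3.148 -1.357
endloop
endfacet
facet normal -0.620 -0.219 -0.753
outer loop
vertex 0.878 2.167 -2.97
vertex 0.24 2.779 -2.623
vertex 1.599 3.472 -3.943
endloop
endfacet
facet normal -0.405 -0.733 0.547
outer loop
vertex 0.878 2.167 -2.97
vertex 1.92 2.536 -1.704
vertex 0.24 2.779 -2.623
endloop
endfacet
facet normal 0.620 0.220 0.754
outer loop
vertex 1.281 3.148 -1.357
vertex 1.92 2.536 -1.704
vertex 2.002 4.453 -2.33
endloop
endfacet
facet normal 0.405 0.733 -0.547
outer loop
vertex 2.64 3.841 -2.677
vertex 1.599 3.472 -3.943
vertex 2.002 4.453 -2.33
endloop
endfacet
facet normal 0.620 0.219 0.753
outer loop
vertex 2.002 4.453 -2.33
vertex 1.92 2.536 -1.704
vertex 2.64 3.841 -2.677
endloop
endfacet
facet normal 0.672 -0.644 -0.365
outer loop
vertex 2.64 3.841 -2.677
vertex 0.878 2.167 -2.97
vertex 1.599 3.472 -3.943
endloop
endfacet
facet normal 0.672 -0.644 -0.366
outer loop
vertex 1.92 2.536 -1.704
vertex 0.878 2.167 -2.97
vertex 2.64 3.841 -2.677
endloop
endfacet

endsolid


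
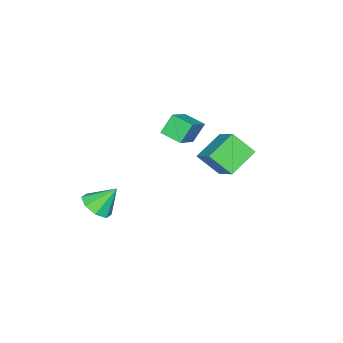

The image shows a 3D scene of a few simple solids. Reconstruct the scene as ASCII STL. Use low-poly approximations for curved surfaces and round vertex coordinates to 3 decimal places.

solid 
facet normal -0.518 -0.648 -0.558
outer loop
vertex 0.15 0.644 0.884
vertex -0.09 1.663 -0.076
vertex 1.508 0.23 0.105
endloop
endfacet
facet normal 0.169 -0.717 0.676
outer loop
vertex 2.41 1.357 1.076
vertex 0.15 0.644 0.884
vertex 1.508 0.23 0.105
endloop
endfacet
facet normal -0.518 -0.648 -0.558
outer loop
vertex 1.508 0.23 0.105
vertex -0.09 1.663 -0.076
vertex 1.268 1.248 -0.855
endloop
endfacet
facet normal 0.838 -0.256 -0.481
outer loop
vertex 1.268 1.248 -0.855
vertex 2.41 1.357 1.076
vertex 1.508 0.23 0.105
endloop
endfacet
facet normal -0.838 0.256 0.481
outer loop
vertex 0.15 0.644 0.884
vertex 0.812 2.79 0.895
vertex -0.09 1.663 -0.076
endloop
endfacet
facet normal 0.169 -0.717 0.676
outer loop
vertex 1.052 1.772 1.855
vertex 0.15 0.644 0.884
vertex 2.41 1.357 1.076
endloop
endfacet
facet normal -0.838 0.256 0.481
outer loop
vertex 1.052 1.772 1.855
vertex 0.812 2.79 0.895
vertex 0.15 0.644 0.884
endloop
endfacet
facet normal -0.169 0.717 -0.676
outer loop
vertex -0.09 1.663 -0.076
vertex 0.812 2.79 0.895
vertex 1.268 1.248 -0.855
endloop
endfacet
facet normal 0.838 -0.256 -0.481
outer loop
vertex 2.17 2.376 0.116
vertex 2.41 1.357 1.076
vertex 1.268 1.248 -0.855
endloop
endfacet
facet normal -0.169 0.717 -0.676
outer loop
vertex 1.268 1.248 -0.855
vertex 0.812 2.79 0.895
vertex 2.17 2.376 0.116
endloop
endfacet
facet normal 0.518 0.648 0.558
outer loop
vertex 2.17 2.376 0.116
vertex 1.052 1.772 1.855
vertex 2.41 1.357 1.076
endloop
endfacet
facet normal 0.518 0.648 0.558
outer loop
vertex 0.812 2.79 0.895
vertex 1.052 1.772 1.855
vertex 2.17 2.376 0.116
endloop
endfacet
facet normal 0.380 -0.517 -0.767
outer loop
vertex 3.963 -3.592 -3.715
vertex 3.199 -4.021 -3.804
vertex 3.539 -3.28 -4.135
endloop
endfacet
facet normal 0.410 0.880 0.240
outer loop
vertex 3.963 -3.592 -3.715
vertex 3.539 -3.28 -4.135
vertex 2.641 -3.259 -2.676
endloop
endfacet
facet normal 0.379 -0.517 -0.767
outer loop
vertex 3.539 -3.28 -4.135
vertex 3.199 -4.021 -3.804
vertex 2.917 -3.401 -4.361
endloop
endfacet
facet normal -0.152 0.982 -0.108
outer loop
vertex 3.539 -3.28 -4.135
vertex 2.917 -3.401 -4.361
vertex 2.641 -3.259 -2.676
endloop
endfacet
facet normal 0.380 -0.517 -0.767
outer loop
vertex 2.917 -3.401 -4.361
vertex 3.199 -4.021 -3.804
vertex 2.459 -3.886 -4.261
endloop
endfacet
facet normal -0.734 0.657 -0.175
outer loop
vertex 2.917 -3.401 -4.361
vertex 2.459 -3.886 -4.261
vertex 2.641 -3.259 -2.676
endloop
endfacet
facet normal 0.379 -0.519 -0.767
outer loop
vertex 2.459 -3.886 -4.261
vertex 3.199 -4.021 -3.804
vertex 2.435 -4.449 -3.892
endloop
endfacet
facet normal -0.993 0.093 0.077
outer loop
vertex 2.459 -3.886 -4.261
vertex 2.435 -4.449 -3.892
vertex 2.641 -3.259 -2.676
endloop
endfacet
facet normal 0.379 -0.518 -0.767
outer loop
vertex 2.435 -4.449 -3.892
vertex 3.199 -4.021 -3.804
vertex 2.859 -4.761 -3.472
endloop
endfacet
facet normal -0.777 -0.379 0.503
outer loop
vertex 2.435 -4.449 -3.892
vertex 2.859 -4.761 -3.472
vertex 2.641 -3.259 -2.676
endloop
endfacet
facet normal 0.379 -0.518 -0.767
outer loop
vertex 2.859 -4.761 -3.472
vertex 3.199 -4.021 -3.804
vertex 3.481 -4.64 -3.246
endloop
endfacet
facet normal -0.215 -0.481 0.850
outer loop
vertex 2.859 -4.761 -3.472
vertex 3.481 -4.64 -3.246
vertex 2.641 -3.259 -2.676
endloop
endfacet
facet normal 0.380 -0.518 -0.766
outer loop
vertex 3.481 -4.64 -3.246
vertex 3.199 -4.021 -3.804
vertex 3.939 -4.156 -3.346
endloop
endfacet
facet normal 0.366 -0.156 0.918
outer loop
vertex 3.481 -4.64 -3.246
vertex 3.939 -4.156 -3.346
vertex 2.641 -3.259 -2.676
endloop
endfacet
facet normal 0.380 -0.518 -0.767
outer loop
vertex 3.939 -4.156 -3.346
vertex 3.199 -4.021 -3.804
vertex 3.963 -3.592 -3.715
endloop
endfacet
facet normal 0.625 0.408 0.665
outer loop
vertex 3.939 -4.156 -3.346
vertex 3.963 -3.592 -3.715
vertex 2.641 -3.259 -2.676
endloop
endfacet
facet normal -0.515 0.241 0.823
outer loop
vertex -0.112 -1.951 1.138
vertex -0.053 -0.868 0.858
vertex -1.524 -2.092 0.296
endloop
endfacet
facet normal -0.053 -0.967 0.251
outer loop
vertex -0.927 -2.372 -0.658
vertex -0.112 -1.951 1.138
vertex -1.524 -2.092 0.296
endloop
endfacet
facet normal -0.515 0.241 0.823
outer loop
vertex -1.524 -2.092 0.296
vertex -0.053 -0.868 0.858
vertex -1.465 -1.009 0.016
endloop
endfacet
facet normal -0.856 -0.085 -0.510
outer loop
vertex -1.465 -1.009 0.016
vertex -0.927 -2.372 -0.658
vertex -1.524 -2.092 0.296
endloop
endfacet
facet normal 0.856 0.085 0.510
outer loop
vertex -0.112 -1.951 1.138
vertex 0.544 -1.148 -0.096
vertex -0.053 -0.868 0.858
endloop
endfacet
facet normal -0.053 -0.967 0.251
outer loop
vertex 0.485 -2.231 0.184
vertex -0.112 -1.951 1.138
vertex -0.927 -2.372 -0.658
endloop
endfacet
facet normal 0.856 0.085 0.510
outer loop
vertex 0.485 -2.231 0.184
vertex 0.544 -1.148 -0.096
vertex -0.112 -1.951 1.138
endloop
endfacet
facet normal 0.053 0.967 -0.251
outer loop
vertex -0.053 -0.868 0.858
vertex 0.544 -1.148 -0.096
vertex -1.465 -1.009 0.016
endloop
endfacet
facet normal -0.856 -0.085 -0.510
outer loop
vertex -0.868 -1.289 -0.938
vertex -0.927 -2.372 -0.658
vertex -1.465 -1.009 0.016
endloop
endfacet
facet normal 0.053 0.967 -0.251
outer loop
vertex -1.465 -1.009 0.016
vertex 0.544 -1.148 -0.096
vertex -0.868 -1.289 -0.938
endloop
endfacet
facet normal 0.515 -0.241 -0.823
outer loop
vertex -0.868 -1.289 -0.938
vertex 0.485 -2.231 0.184
vertex -0.927 -2.372 -0.658
endloop
endfacet
facet normal 0.515 -0.241 -0.823
outer loop
vertex 0.544 -1.148 -0.096
vertex 0.485 -2.231 0.184
vertex -0.868 -1.289 -0.938
endloop
endfacet

endsolid


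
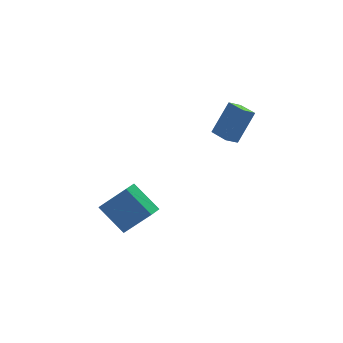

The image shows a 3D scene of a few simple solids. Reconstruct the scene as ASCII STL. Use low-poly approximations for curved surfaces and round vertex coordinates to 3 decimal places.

solid 
facet normal -0.581 0.319 -0.748
outer loop
vertex -2.831 -2.131 -1.68
vertex -2.242 -1.506 -1.871
vertex -1.924 -3.36 -2.909
endloop
endfacet
facet normal -0.670 -0.711 0.216
outer loop
vertex -0.698 -4.034 -1.329
vertex -2.831 -2.131 -1.68
vertex -1.924 -3.36 -2.909
endloop
endfacet
facet normal -0.581 0.319 -0.749
outer loop
vertex -1.924 -3.36 -2.909
vertex -2.242 -1.506 -1.871
vertex -1.335 -2.734 -3.099
endloop
endfacet
facet normal 0.463 -0.626 -0.627
outer loop
vertex -1.335 -2.734 -3.099
vertex -0.698 -4.034 -1.329
vertex -1.924 -3.36 -2.909
endloop
endfacet
facet normal -0.463 0.627 0.627
outer loop
vertex -2.831 -2.131 -1.68
vertex -1.016 -2.18 -0.291
vertex -2.242 -1.506 -1.871
endloop
endfacet
facet normal -0.670 -0.711 0.216
outer loop
vertex -1.605 -2.806 -0.101
vertex -2.831 -2.131 -1.68
vertex -0.698 -4.034 -1.329
endloop
endfacet
facet normal -0.463 0.626 0.627
outer loop
vertex -1.605 -2.806 -0.101
vertex -1.016 -2.18 -0.291
vertex -2.831 -2.131 -1.68
endloop
endfacet
facet normal 0.669 0.711 -0.216
outer loop
vertex -2.242 -1.506 -1.871
vertex -1.016 -2.18 -0.291
vertex -1.335 -2.734 -3.099
endloop
endfacet
facet normal 0.462 -0.627 -0.627
outer loop
vertex -0.109 -3.409 -1.52
vertex -0.698 -4.034 -1.329
vertex -1.335 -2.734 -3.099
endloop
endfacet
facet normal 0.670 0.710 -0.216
outer loop
vertex -1.335 -2.734 -3.099
vertex -1.016 -2.18 -0.291
vertex -0.109 -3.409 -1.52
endloop
endfacet
facet normal 0.581 -0.319 0.748
outer loop
vertex -0.109 -3.409 -1.52
vertex -1.605 -2.806 -0.101
vertex -0.698 -4.034 -1.329
endloop
endfacet
facet normal 0.581 -0.320 0.748
outer loop
vertex -1.016 -2.18 -0.291
vertex -1.605 -2.806 -0.101
vertex -0.109 -3.409 -1.52
endloop
endfacet
facet normal -0.803 -0.236 0.547
outer loop
vertex 4.004 -3.795 5.078
vertex 3.654 -2.722 5.028
vertex 2.995 -4.201 3.423
endloop
endfacet
facet normal 0.309 -0.950 0.044
outer loop
vertex 3.686 -3.998 2.952
vertex 4.004 -3.795 5.078
vertex 2.995 -4.201 3.423
endloop
endfacet
facet normal -0.803 -0.236 0.547
outer loop
vertex 2.995 -4.201 3.423
vertex 3.654 -2.722 5.028
vertex 2.646 -3.128 3.373
endloop
endfacet
facet normal -0.510 -0.205 -0.836
outer loop
vertex 2.646 -3.128 3.373
vertex 3.686 -3.998 2.952
vertex 2.995 -4.201 3.423
endloop
endfacet
facet normal 0.509 0.205 0.836
outer loop
vertex 4.004 -3.795 5.078
vertex 4.345 -2.519 4.557
vertex 3.654 -2.722 5.028
endloop
endfacet
facet normal 0.310 -0.950 0.044
outer loop
vertex 4.694 -3.592 4.607
vertex 4.004 -3.795 5.078
vertex 3.686 -3.998 2.952
endloop
endfacet
facet normal 0.510 0.205 0.835
outer loop
vertex 4.694 -3.592 4.607
vertex 4.345 -2.519 4.557
vertex 4.004 -3.795 5.078
endloop
endfacet
facet normal -0.309 0.950 -0.045
outer loop
vertex 3.654 -2.722 5.028
vertex 4.345 -2.519 4.557
vertex 2.646 -3.128 3.373
endloop
endfacet
facet normal -0.510 -0.205 -0.835
outer loop
vertex 3.336 -2.925 2.902
vertex 3.686 -3.998 2.952
vertex 2.646 -3.128 3.373
endloop
endfacet
facet normal -0.310 0.950 -0.044
outer loop
vertex 2.646 -3.128 3.373
vertex 4.345 -2.519 4.557
vertex 3.336 -2.925 2.902
endloop
endfacet
facet normal 0.803 0.236 -0.547
outer loop
vertex 3.336 -2.925 2.902
vertex 4.694 -3.592 4.607
vertex 3.686 -3.998 2.952
endloop
endfacet
facet normal 0.803 0.236 -0.547
outer loop
vertex 4.345 -2.519 4.557
vertex 4.694 -3.592 4.607
vertex 3.336 -2.925 2.902
endloop
endfacet

endsolid


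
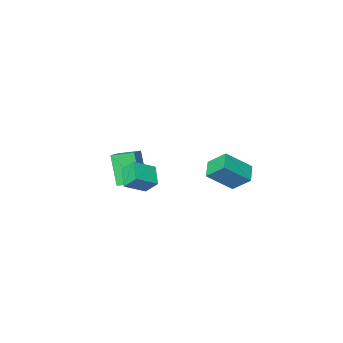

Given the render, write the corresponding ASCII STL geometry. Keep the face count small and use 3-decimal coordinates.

solid 
facet normal -0.708 -0.595 -0.380
outer loop
vertex 1.253 -3.841 0.39
vertex 0.307 -2.954 0.765
vertex 1.427 -2.886 -1.427
endloop
endfacet
facet normal 0.701 -0.657 -0.278
outer loop
vertex 2.213 -2.226 -1.005
vertex 1.253 -3.841 0.39
vertex 1.427 -2.886 -1.427
endloop
endfacet
facet normal -0.708 -0.595 -0.380
outer loop
vertex 1.427 -2.886 -1.427
vertex 0.307 -2.954 0.765
vertex 0.481 -2.0 -1.052
endloop
endfacet
facet normal 0.084 0.463 -0.882
outer loop
vertex 0.481 -2.0 -1.052
vertex 2.213 -2.226 -1.005
vertex 1.427 -2.886 -1.427
endloop
endfacet
facet normal -0.085 -0.463 0.882
outer loop
vertex 1.253 -3.841 0.39
vertex 1.093 -2.294 1.187
vertex 0.307 -2.954 0.765
endloop
endfacet
facet normal 0.701 -0.657 -0.278
outer loop
vertex 2.039 -3.18 0.812
vertex 1.253 -3.841 0.39
vertex 2.213 -2.226 -1.005
endloop
endfacet
facet normal -0.084 -0.463 0.882
outer loop
vertex 2.039 -3.18 0.812
vertex 1.093 -2.294 1.187
vertex 1.253 -3.841 0.39
endloop
endfacet
facet normal -0.701 0.657 0.278
outer loop
vertex 0.307 -2.954 0.765
vertex 1.093 -2.294 1.187
vertex 0.481 -2.0 -1.052
endloop
endfacet
facet normal 0.084 0.463 -0.882
outer loop
vertex 1.267 -1.339 -0.63
vertex 2.213 -2.226 -1.005
vertex 0.481 -2.0 -1.052
endloop
endfacet
facet normal -0.701 0.656 0.278
outer loop
vertex 0.481 -2.0 -1.052
vertex 1.093 -2.294 1.187
vertex 1.267 -1.339 -0.63
endloop
endfacet
facet normal 0.708 0.595 0.380
outer loop
vertex 1.267 -1.339 -0.63
vertex 2.039 -3.18 0.812
vertex 2.213 -2.226 -1.005
endloop
endfacet
facet normal 0.708 0.595 0.380
outer loop
vertex 1.093 -2.294 1.187
vertex 2.039 -3.18 0.812
vertex 1.267 -1.339 -0.63
endloop
endfacet
facet normal -0.740 0.219 -0.636
outer loop
vertex -4.506 -1.139 -1.681
vertex -5.065 -0.215 -0.713
vertex -3.85 -0.26 -2.141
endloop
endfacet
facet normal 0.385 -0.637 -0.668
outer loop
vertex -2.415 -0.685 -0.907
vertex -4.506 -1.139 -1.681
vertex -3.85 -0.26 -2.141
endloop
endfacet
facet normal -0.740 0.219 -0.636
outer loop
vertex -3.85 -0.26 -2.141
vertex -5.065 -0.215 -0.713
vertex -4.408 0.664 -1.174
endloop
endfacet
facet normal 0.552 0.739 -0.387
outer loop
vertex -4.408 0.664 -1.174
vertex -2.415 -0.685 -0.907
vertex -3.85 -0.26 -2.141
endloop
endfacet
facet normal -0.552 -0.739 0.387
outer loop
vertex -4.506 -1.139 -1.681
vertex -3.63 -0.64 0.521
vertex -5.065 -0.215 -0.713
endloop
endfacet
facet normal 0.385 -0.638 -0.667
outer loop
vertex -3.072 -1.564 -0.446
vertex -4.506 -1.139 -1.681
vertex -2.415 -0.685 -0.907
endloop
endfacet
facet normal -0.552 -0.738 0.387
outer loop
vertex -3.072 -1.564 -0.446
vertex -3.63 -0.64 0.521
vertex -4.506 -1.139 -1.681
endloop
endfacet
facet normal -0.385 0.638 0.667
outer loop
vertex -5.065 -0.215 -0.713
vertex -3.63 -0.64 0.521
vertex -4.408 0.664 -1.174
endloop
endfacet
facet normal 0.552 0.739 -0.387
outer loop
vertex -2.974 0.239 0.061
vertex -2.415 -0.685 -0.907
vertex -4.408 0.664 -1.174
endloop
endfacet
facet normal -0.386 0.637 0.667
outer loop
vertex -4.408 0.664 -1.174
vertex -3.63 -0.64 0.521
vertex -2.974 0.239 0.061
endloop
endfacet
facet normal 0.740 -0.219 0.636
outer loop
vertex -2.974 0.239 0.061
vertex -3.072 -1.564 -0.446
vertex -2.415 -0.685 -0.907
endloop
endfacet
facet normal 0.740 -0.219 0.636
outer loop
vertex -3.63 -0.64 0.521
vertex -3.072 -1.564 -0.446
vertex -2.974 0.239 0.061
endloop
endfacet
facet normal -0.869 0.097 -0.486
outer loop
vertex 1.825 1.204 2.082
vertex 2.277 2.212 1.474
vertex 2.184 0.582 1.316
endloop
endfacet
facet normal -0.358 -0.800 0.481
outer loop
vertex 3.383 0.448 1.986
vertex 1.825 1.204 2.082
vertex 2.184 0.582 1.316
endloop
endfacet
facet normal -0.869 0.097 -0.486
outer loop
vertex 2.184 0.582 1.316
vertex 2.277 2.212 1.474
vertex 2.636 1.589 0.708
endloop
endfacet
facet normal 0.341 -0.593 -0.729
outer loop
vertex 2.636 1.589 0.708
vertex 3.383 0.448 1.986
vertex 2.184 0.582 1.316
endloop
endfacet
facet normal -0.341 0.593 0.729
outer loop
vertex 1.825 1.204 2.082
vertex 3.476 2.078 2.144
vertex 2.277 2.212 1.474
endloop
endfacet
facet normal -0.358 -0.799 0.482
outer loop
vertex 3.024 1.071 2.752
vertex 1.825 1.204 2.082
vertex 3.383 0.448 1.986
endloop
endfacet
facet normal -0.341 0.593 0.729
outer loop
vertex 3.024 1.071 2.752
vertex 3.476 2.078 2.144
vertex 1.825 1.204 2.082
endloop
endfacet
facet normal 0.359 0.799 -0.482
outer loop
vertex 2.277 2.212 1.474
vertex 3.476 2.078 2.144
vertex 2.636 1.589 0.708
endloop
endfacet
facet normal 0.342 -0.593 -0.729
outer loop
vertex 3.835 1.456 1.378
vertex 3.383 0.448 1.986
vertex 2.636 1.589 0.708
endloop
endfacet
facet normal 0.358 0.800 -0.482
outer loop
vertex 2.636 1.589 0.708
vertex 3.476 2.078 2.144
vertex 3.835 1.456 1.378
endloop
endfacet
facet normal 0.869 -0.097 0.486
outer loop
vertex 3.835 1.456 1.378
vertex 3.024 1.071 2.752
vertex 3.383 0.448 1.986
endloop
endfacet
facet normal 0.869 -0.097 0.486
outer loop
vertex 3.476 2.078 2.144
vertex 3.024 1.071 2.752
vertex 3.835 1.456 1.378
endloop
endfacet

endsolid


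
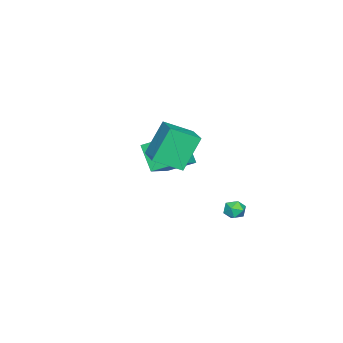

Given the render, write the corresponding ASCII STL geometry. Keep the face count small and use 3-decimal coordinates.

solid 
facet normal -0.330 -0.506 0.797
outer loop
vertex 0.038 -3.311 1.286
vertex -1.96 -3.409 0.396
vertex 0.429 -4.706 0.562
endloop
endfacet
facet normal 0.913 0.045 0.407
outer loop
vertex 1.0 -3.831 -0.816
vertex 0.038 -3.311 1.286
vertex 0.429 -4.706 0.562
endloop
endfacet
facet normal -0.330 -0.506 0.797
outer loop
vertex 0.429 -4.706 0.562
vertex -1.96 -3.409 0.396
vertex -1.569 -4.805 -0.328
endloop
endfacet
facet normal 0.242 -0.861 -0.447
outer loop
vertex -1.569 -4.805 -0.328
vertex 1.0 -3.831 -0.816
vertex 0.429 -4.706 0.562
endloop
endfacet
facet normal -0.241 0.861 0.447
outer loop
vertex 0.038 -3.311 1.286
vertex -1.389 -2.534 -0.982
vertex -1.96 -3.409 0.396
endloop
endfacet
facet normal 0.913 0.045 0.407
outer loop
vertex 0.609 -2.435 -0.092
vertex 0.038 -3.311 1.286
vertex 1.0 -3.831 -0.816
endloop
endfacet
facet normal -0.242 0.861 0.447
outer loop
vertex 0.609 -2.435 -0.092
vertex -1.389 -2.534 -0.982
vertex 0.038 -3.311 1.286
endloop
endfacet
facet normal -0.913 -0.045 -0.407
outer loop
vertex -1.96 -3.409 0.396
vertex -1.389 -2.534 -0.982
vertex -1.569 -4.805 -0.328
endloop
endfacet
facet normal 0.242 -0.861 -0.447
outer loop
vertex -0.998 -3.929 -1.706
vertex 1.0 -3.831 -0.816
vertex -1.569 -4.805 -0.328
endloop
endfacet
facet normal -0.913 -0.045 -0.407
outer loop
vertex -1.569 -4.805 -0.328
vertex -1.389 -2.534 -0.982
vertex -0.998 -3.929 -1.706
endloop
endfacet
facet normal 0.330 0.506 -0.797
outer loop
vertex -0.998 -3.929 -1.706
vertex 0.609 -2.435 -0.092
vertex 1.0 -3.831 -0.816
endloop
endfacet
facet normal 0.330 0.506 -0.797
outer loop
vertex -1.389 -2.534 -0.982
vertex 0.609 -2.435 -0.092
vertex -0.998 -3.929 -1.706
endloop
endfacet
facet normal -0.703 0.222 0.675
outer loop
vertex -0.836 0.477 -3.107
vertex -0.888 -0.144 -2.957
vertex -0.47 0.228 -2.644
endloop
endfacet
facet normal -0.244 0.761 0.602
outer loop
vertex -0.836 0.477 -3.107
vertex -0.47 0.228 -2.644
vertex -0.218 0.641 -3.064
endloop
endfacet
facet normal -0.250 0.965 -0.083
outer loop
vertex -0.836 0.477 -3.107
vertex -0.218 0.641 -3.064
vertex -0.479 0.524 -3.638
endloop
endfacet
facet normal -0.714 0.551 -0.431
outer loop
vertex -0.836 0.477 -3.107
vertex -0.479 0.524 -3.638
vertex -0.893 0.039 -3.572
endloop
endfacet
facet normal -0.995 0.092 0.035
outer loop
vertex -0.836 0.477 -3.107
vertex -0.893 0.039 -3.572
vertex -0.888 -0.144 -2.957
endloop
endfacet
facet normal 0.410 0.515 0.753
outer loop
vertex -0.218 0.641 -3.064
vertex -0.47 0.228 -2.644
vertex 0.113 0.121 -2.888
endloop
endfacet
facet normal -0.335 -0.358 0.872
outer loop
vertex -0.47 0.228 -2.644
vertex -0.888 -0.144 -2.957
vertex -0.301 -0.364 -2.822
endloop
endfacet
facet normal -0.807 -0.568 -0.163
outer loop
vertex -0.888 -0.144 -2.957
vertex -0.893 0.039 -3.572
vertex -0.562 -0.481 -3.396
endloop
endfacet
facet normal -0.352 0.176 -0.919
outer loop
vertex -0.893 0.039 -3.572
vertex -0.479 0.524 -3.638
vertex -0.31 -0.068 -3.816
endloop
endfacet
facet normal 0.398 0.846 -0.354
outer loop
vertex -0.479 0.524 -3.638
vertex -0.218 0.641 -3.064
vertex 0.108 0.304 -3.503
endloop
endfacet
facet normal 0.714 -0.551 0.431
outer loop
vertex 0.056 -0.317 -3.353
vertex 0.113 0.121 -2.888
vertex -0.301 -0.364 -2.822
endloop
endfacet
facet normal 0.250 -0.965 0.083
outer loop
vertex 0.056 -0.317 -3.353
vertex -0.301 -0.364 -2.822
vertex -0.562 -0.481 -3.396
endloop
endfacet
facet normal 0.244 -0.761 -0.602
outer loop
vertex 0.056 -0.317 -3.353
vertex -0.562 -0.481 -3.396
vertex -0.31 -0.068 -3.816
endloop
endfacet
facet normal 0.703 -0.222 -0.675
outer loop
vertex 0.056 -0.317 -3.353
vertex -0.31 -0.068 -3.816
vertex 0.108 0.304 -3.503
endloop
endfacet
facet normal 0.995 -0.092 -0.035
outer loop
vertex 0.056 -0.317 -3.353
vertex 0.108 0.304 -3.503
vertex 0.113 0.121 -2.888
endloop
endfacet
facet normal 0.352 -0.176 0.919
outer loop
vertex -0.301 -0.364 -2.822
vertex 0.113 0.121 -2.888
vertex -0.47 0.228 -2.644
endloop
endfacet
facet normal -0.398 -0.846 0.354
outer loop
vertex -0.562 -0.481 -3.396
vertex -0.301 -0.364 -2.822
vertex -0.888 -0.144 -2.957
endloop
endfacet
facet normal -0.410 -0.515 -0.753
outer loop
vertex -0.31 -0.068 -3.816
vertex -0.562 -0.481 -3.396
vertex -0.893 0.039 -3.572
endloop
endfacet
facet normal 0.335 0.358 -0.872
outer loop
vertex 0.108 0.304 -3.503
vertex -0.31 -0.068 -3.816
vertex -0.479 0.524 -3.638
endloop
endfacet
facet normal 0.807 0.568 0.163
outer loop
vertex 0.113 0.121 -2.888
vertex 0.108 0.304 -3.503
vertex -0.218 0.641 -3.064
endloop
endfacet
facet normal -0.456 0.776 -0.436
outer loop
vertex 2.152 -0.944 3.094
vertex 3.748 0.266 3.576
vertex 3.062 -1.425 1.286
endloop
endfacet
facet normal -0.775 -0.587 -0.234
outer loop
vertex 3.792 -2.666 1.984
vertex 2.152 -0.944 3.094
vertex 3.062 -1.425 1.286
endloop
endfacet
facet normal -0.456 0.776 -0.436
outer loop
vertex 3.062 -1.425 1.286
vertex 3.748 0.266 3.576
vertex 4.658 -0.215 1.768
endloop
endfacet
facet normal 0.438 -0.231 -0.869
outer loop
vertex 4.658 -0.215 1.768
vertex 3.792 -2.666 1.984
vertex 3.062 -1.425 1.286
endloop
endfacet
facet normal -0.438 0.231 0.869
outer loop
vertex 2.152 -0.944 3.094
vertex 4.478 -0.975 4.274
vertex 3.748 0.266 3.576
endloop
endfacet
facet normal -0.775 -0.587 -0.234
outer loop
vertex 2.882 -2.185 3.792
vertex 2.152 -0.944 3.094
vertex 3.792 -2.666 1.984
endloop
endfacet
facet normal -0.438 0.231 0.869
outer loop
vertex 2.882 -2.185 3.792
vertex 4.478 -0.975 4.274
vertex 2.152 -0.944 3.094
endloop
endfacet
facet normal 0.775 0.587 0.234
outer loop
vertex 3.748 0.266 3.576
vertex 4.478 -0.975 4.274
vertex 4.658 -0.215 1.768
endloop
endfacet
facet normal 0.438 -0.231 -0.869
outer loop
vertex 5.388 -1.456 2.466
vertex 3.792 -2.666 1.984
vertex 4.658 -0.215 1.768
endloop
endfacet
facet normal 0.775 0.587 0.234
outer loop
vertex 4.658 -0.215 1.768
vertex 4.478 -0.975 4.274
vertex 5.388 -1.456 2.466
endloop
endfacet
facet normal 0.456 -0.776 0.436
outer loop
vertex 5.388 -1.456 2.466
vertex 2.882 -2.185 3.792
vertex 3.792 -2.666 1.984
endloop
endfacet
facet normal 0.456 -0.776 0.436
outer loop
vertex 4.478 -0.975 4.274
vertex 2.882 -2.185 3.792
vertex 5.388 -1.456 2.466
endloop
endfacet

endsolid


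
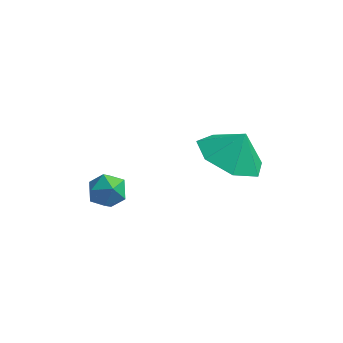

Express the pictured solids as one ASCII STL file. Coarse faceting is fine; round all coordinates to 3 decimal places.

solid 
facet normal -0.390 -0.288 -0.875
outer loop
vertex 1.636 -2.259 -3.173
vertex 0.773 -2.675 -2.652
vertex 0.909 -1.667 -3.044
endloop
endfacet
facet normal 0.636 0.720 0.277
outer loop
vertex 1.636 -2.259 -3.173
vertex 0.909 -1.667 -3.044
vertex 1.167 -2.385 -1.768
endloop
endfacet
facet normal -0.389 -0.288 -0.875
outer loop
vertex 0.909 -1.667 -3.044
vertex 0.773 -2.675 -2.652
vertex 0.08 -1.835 -2.62
endloop
endfacet
facet normal 0.068 0.875 0.479
outer loop
vertex 0.909 -1.667 -3.044
vertex 0.08 -1.835 -2.62
vertex 1.167 -2.385 -1.768
endloop
endfacet
facet normal -0.389 -0.288 -0.875
outer loop
vertex 0.08 -1.835 -2.62
vertex 0.773 -2.675 -2.652
vertex -0.227 -2.635 -2.22
endloop
endfacet
facet normal -0.346 0.522 0.779
outer loop
vertex 0.08 -1.835 -2.62
vertex -0.227 -2.635 -2.22
vertex 1.167 -2.385 -1.768
endloop
endfacet
facet normal -0.389 -0.288 -0.875
outer loop
vertex -0.227 -2.635 -2.22
vertex 0.773 -2.675 -2.652
vertex 0.22 -3.466 -2.145
endloop
endfacet
facet normal -0.296 -0.073 0.952
outer loop
vertex -0.227 -2.635 -2.22
vertex 0.22 -3.466 -2.145
vertex 1.167 -2.385 -1.768
endloop
endfacet
facet normal -0.390 -0.288 -0.875
outer loop
vertex 0.22 -3.466 -2.145
vertex 0.773 -2.675 -2.652
vertex 1.083 -3.701 -2.452
endloop
endfacet
facet normal 0.183 -0.463 0.868
outer loop
vertex 0.22 -3.466 -2.145
vertex 1.083 -3.701 -2.452
vertex 1.167 -2.385 -1.768
endloop
endfacet
facet normal -0.389 -0.288 -0.875
outer loop
vertex 1.083 -3.701 -2.452
vertex 0.773 -2.675 -2.652
vertex 1.713 -3.164 -2.909
endloop
endfacet
facet normal 0.727 -0.352 0.589
outer loop
vertex 1.083 -3.701 -2.452
vertex 1.713 -3.164 -2.909
vertex 1.167 -2.385 -1.768
endloop
endfacet
facet normal -0.389 -0.288 -0.875
outer loop
vertex 1.713 -3.164 -2.909
vertex 0.773 -2.675 -2.652
vertex 1.636 -2.259 -3.173
endloop
endfacet
facet normal 0.929 0.174 0.326
outer loop
vertex 1.713 -3.164 -2.909
vertex 1.636 -2.259 -3.173
vertex 1.167 -2.385 -1.768
endloop
endfacet
facet normal 0.123 0.737 0.665
outer loop
vertex -2.625 -3.393 -3.734
vertex -2.687 -3.822 -3.247
vertex -2.098 -3.695 -3.497
endloop
endfacet
facet normal 0.475 0.878 0.061
outer loop
vertex -2.625 -3.393 -3.734
vertex -2.098 -3.695 -3.497
vertex -2.165 -3.614 -4.14
endloop
endfacet
facet normal 0.003 0.880 -0.476
outer loop
vertex -2.625 -3.393 -3.734
vertex -2.165 -3.614 -4.14
vertex -2.795 -3.692 -4.288
endloop
endfacet
facet normal -0.641 0.740 -0.203
outer loop
vertex -2.625 -3.393 -3.734
vertex -2.795 -3.692 -4.288
vertex -3.117 -3.82 -3.736
endloop
endfacet
facet normal -0.568 0.652 0.502
outer loop
vertex -2.625 -3.393 -3.734
vertex -3.117 -3.82 -3.736
vertex -2.687 -3.822 -3.247
endloop
endfacet
facet normal 0.937 0.345 -0.054
outer loop
vertex -2.165 -3.614 -4.14
vertex -2.098 -3.695 -3.497
vertex -1.943 -4.18 -3.904
endloop
endfacet
facet normal 0.366 0.119 0.923
outer loop
vertex -2.098 -3.695 -3.497
vertex -2.687 -3.822 -3.247
vertex -2.265 -4.308 -3.352
endloop
endfacet
facet normal -0.751 -0.019 0.660
outer loop
vertex -2.687 -3.822 -3.247
vertex -3.117 -3.82 -3.736
vertex -2.895 -4.386 -3.5
endloop
endfacet
facet normal -0.869 0.124 -0.478
outer loop
vertex -3.117 -3.82 -3.736
vertex -2.795 -3.692 -4.288
vertex -2.962 -4.305 -4.143
endloop
endfacet
facet normal 0.173 0.349 -0.921
outer loop
vertex -2.795 -3.692 -4.288
vertex -2.165 -3.614 -4.14
vertex -2.373 -4.178 -4.393
endloop
endfacet
facet normal 0.641 -0.740 0.203
outer loop
vertex -2.435 -4.607 -3.906
vertex -1.943 -4.18 -3.904
vertex -2.265 -4.308 -3.352
endloop
endfacet
facet normal -0.003 -0.880 0.476
outer loop
vertex -2.435 -4.607 -3.906
vertex -2.265 -4.308 -3.352
vertex -2.895 -4.386 -3.5
endloop
endfacet
facet normal -0.475 -0.878 -0.061
outer loop
vertex -2.435 -4.607 -3.906
vertex -2.895 -4.386 -3.5
vertex -2.962 -4.305 -4.143
endloop
endfacet
facet normal -0.123 -0.737 -0.665
outer loop
vertex -2.435 -4.607 -3.906
vertex -2.962 -4.305 -4.143
vertex -2.373 -4.178 -4.393
endloop
endfacet
facet normal 0.568 -0.652 -0.502
outer loop
vertex -2.435 -4.607 -3.906
vertex -2.373 -4.178 -4.393
vertex -1.943 -4.18 -3.904
endloop
endfacet
facet normal 0.869 -0.124 0.478
outer loop
vertex -2.265 -4.308 -3.352
vertex -1.943 -4.18 -3.904
vertex -2.098 -3.695 -3.497
endloop
endfacet
facet normal -0.173 -0.349 0.921
outer loop
vertex -2.895 -4.386 -3.5
vertex -2.265 -4.308 -3.352
vertex -2.687 -3.822 -3.247
endloop
endfacet
facet normal -0.937 -0.345 0.054
outer loop
vertex -2.962 -4.305 -4.143
vertex -2.895 -4.386 -3.5
vertex -3.117 -3.82 -3.736
endloop
endfacet
facet normal -0.366 -0.119 -0.923
outer loop
vertex -2.373 -4.178 -4.393
vertex -2.962 -4.305 -4.143
vertex -2.795 -3.692 -4.288
endloop
endfacet
facet normal 0.751 0.019 -0.660
outer loop
vertex -1.943 -4.18 -3.904
vertex -2.373 -4.178 -4.393
vertex -2.165 -3.614 -4.14
endloop
endfacet

endsolid


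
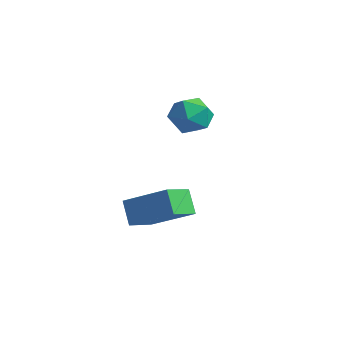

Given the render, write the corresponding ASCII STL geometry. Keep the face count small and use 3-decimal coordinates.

solid 
facet normal -0.561 0.160 0.812
outer loop
vertex -3.667 -0.173 -3.496
vertex -1.94 0.639 -2.464
vertex -3.984 1.096 -3.965
endloop
endfacet
facet normal -0.796 -0.375 -0.476
outer loop
vertex -3.3 0.901 -4.956
vertex -3.667 -0.173 -3.496
vertex -3.984 1.096 -3.965
endloop
endfacet
facet normal -0.561 0.160 0.812
outer loop
vertex -3.984 1.096 -3.965
vertex -1.94 0.639 -2.464
vertex -2.257 1.909 -2.933
endloop
endfacet
facet normal -0.228 0.913 -0.337
outer loop
vertex -2.257 1.909 -2.933
vertex -3.3 0.901 -4.956
vertex -3.984 1.096 -3.965
endloop
endfacet
facet normal 0.228 -0.913 0.337
outer loop
vertex -3.667 -0.173 -3.496
vertex -1.256 0.444 -3.455
vertex -1.94 0.639 -2.464
endloop
endfacet
facet normal -0.796 -0.374 -0.475
outer loop
vertex -2.983 -0.369 -4.487
vertex -3.667 -0.173 -3.496
vertex -3.3 0.901 -4.956
endloop
endfacet
facet normal 0.228 -0.913 0.338
outer loop
vertex -2.983 -0.369 -4.487
vertex -1.256 0.444 -3.455
vertex -3.667 -0.173 -3.496
endloop
endfacet
facet normal 0.796 0.374 0.476
outer loop
vertex -1.94 0.639 -2.464
vertex -1.256 0.444 -3.455
vertex -2.257 1.909 -2.933
endloop
endfacet
facet normal -0.228 0.913 -0.338
outer loop
vertex -1.573 1.713 -3.924
vertex -3.3 0.901 -4.956
vertex -2.257 1.909 -2.933
endloop
endfacet
facet normal 0.796 0.375 0.475
outer loop
vertex -2.257 1.909 -2.933
vertex -1.256 0.444 -3.455
vertex -1.573 1.713 -3.924
endloop
endfacet
facet normal 0.561 -0.160 -0.812
outer loop
vertex -1.573 1.713 -3.924
vertex -2.983 -0.369 -4.487
vertex -3.3 0.901 -4.956
endloop
endfacet
facet normal 0.561 -0.160 -0.812
outer loop
vertex -1.256 0.444 -3.455
vertex -2.983 -0.369 -4.487
vertex -1.573 1.713 -3.924
endloop
endfacet
facet normal -0.777 0.477 0.411
outer loop
vertex -3.753 3.265 0.346
vertex -3.928 2.475 0.932
vertex -3.317 3.202 1.243
endloop
endfacet
facet normal -0.276 0.940 0.200
outer loop
vertex -3.753 3.265 0.346
vertex -3.317 3.202 1.243
vertex -2.794 3.523 0.455
endloop
endfacet
facet normal -0.172 0.849 -0.500
outer loop
vertex -3.753 3.265 0.346
vertex -2.794 3.523 0.455
vertex -3.082 2.995 -0.343
endloop
endfacet
facet normal -0.609 0.330 -0.722
outer loop
vertex -3.753 3.265 0.346
vertex -3.082 2.995 -0.343
vertex -3.783 2.347 -0.048
endloop
endfacet
facet normal -0.982 0.100 -0.158
outer loop
vertex -3.753 3.265 0.346
vertex -3.783 2.347 -0.048
vertex -3.928 2.475 0.932
endloop
endfacet
facet normal 0.332 0.776 0.536
outer loop
vertex -2.794 3.523 0.455
vertex -3.317 3.202 1.243
vertex -2.377 2.893 1.108
endloop
endfacet
facet normal -0.479 0.027 0.877
outer loop
vertex -3.317 3.202 1.243
vertex -3.928 2.475 0.932
vertex -3.078 2.245 1.403
endloop
endfacet
facet normal -0.811 -0.583 -0.044
outer loop
vertex -3.928 2.475 0.932
vertex -3.783 2.347 -0.048
vertex -3.366 1.717 0.605
endloop
endfacet
facet normal -0.207 -0.211 -0.955
outer loop
vertex -3.783 2.347 -0.048
vertex -3.082 2.995 -0.343
vertex -2.843 2.038 -0.183
endloop
endfacet
facet normal 0.500 0.628 -0.596
outer loop
vertex -3.082 2.995 -0.343
vertex -2.794 3.523 0.455
vertex -2.232 2.765 0.128
endloop
endfacet
facet normal 0.609 -0.330 0.722
outer loop
vertex -2.407 1.975 0.714
vertex -2.377 2.893 1.108
vertex -3.078 2.245 1.403
endloop
endfacet
facet normal 0.172 -0.849 0.500
outer loop
vertex -2.407 1.975 0.714
vertex -3.078 2.245 1.403
vertex -3.366 1.717 0.605
endloop
endfacet
facet normal 0.276 -0.940 -0.200
outer loop
vertex -2.407 1.975 0.714
vertex -3.366 1.717 0.605
vertex -2.843 2.038 -0.183
endloop
endfacet
facet normal 0.777 -0.477 -0.411
outer loop
vertex -2.407 1.975 0.714
vertex -2.843 2.038 -0.183
vertex -2.232 2.765 0.128
endloop
endfacet
facet normal 0.982 -0.100 0.158
outer loop
vertex -2.407 1.975 0.714
vertex -2.232 2.765 0.128
vertex -2.377 2.893 1.108
endloop
endfacet
facet normal 0.207 0.211 0.955
outer loop
vertex -3.078 2.245 1.403
vertex -2.377 2.893 1.108
vertex -3.317 3.202 1.243
endloop
endfacet
facet normal -0.500 -0.628 0.596
outer loop
vertex -3.366 1.717 0.605
vertex -3.078 2.245 1.403
vertex -3.928 2.475 0.932
endloop
endfacet
facet normal -0.332 -0.776 -0.536
outer loop
vertex -2.843 2.038 -0.183
vertex -3.366 1.717 0.605
vertex -3.783 2.347 -0.048
endloop
endfacet
facet normal 0.479 -0.027 -0.877
outer loop
vertex -2.232 2.765 0.128
vertex -2.843 2.038 -0.183
vertex -3.082 2.995 -0.343
endloop
endfacet
facet normal 0.811 0.583 0.044
outer loop
vertex -2.377 2.893 1.108
vertex -2.232 2.765 0.128
vertex -2.794 3.523 0.455
endloop
endfacet

endsolid
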